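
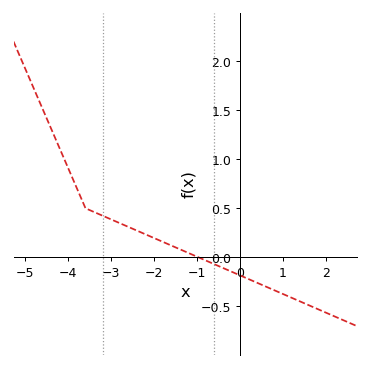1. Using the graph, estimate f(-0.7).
-0.051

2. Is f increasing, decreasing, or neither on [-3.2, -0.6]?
decreasing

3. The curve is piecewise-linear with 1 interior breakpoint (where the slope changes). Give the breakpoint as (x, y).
(-3.6, 0.5)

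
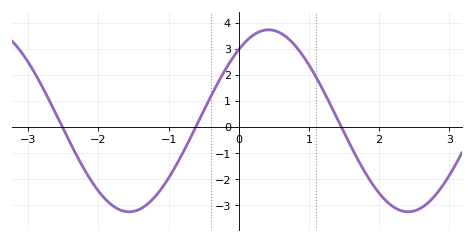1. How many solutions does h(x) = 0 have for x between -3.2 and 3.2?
3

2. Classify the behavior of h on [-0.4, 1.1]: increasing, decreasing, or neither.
neither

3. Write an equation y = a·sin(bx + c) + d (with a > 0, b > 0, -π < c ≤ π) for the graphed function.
y = 3.49sin(1.6x + 0.9) + 0.24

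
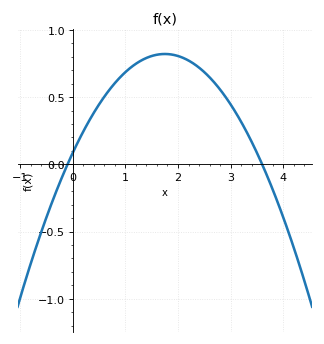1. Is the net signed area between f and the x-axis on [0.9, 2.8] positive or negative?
positive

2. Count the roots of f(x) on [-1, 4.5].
2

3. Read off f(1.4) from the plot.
0.8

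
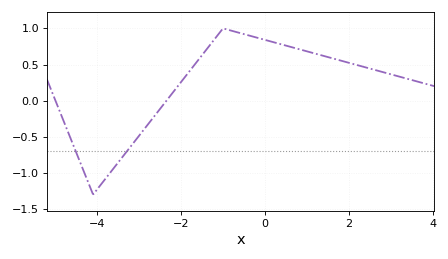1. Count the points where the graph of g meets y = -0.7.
2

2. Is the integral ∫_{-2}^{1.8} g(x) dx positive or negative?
positive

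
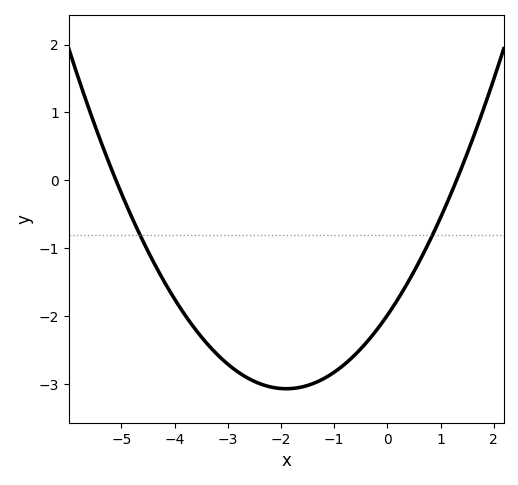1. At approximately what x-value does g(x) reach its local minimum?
-1.9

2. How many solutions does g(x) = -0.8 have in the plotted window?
2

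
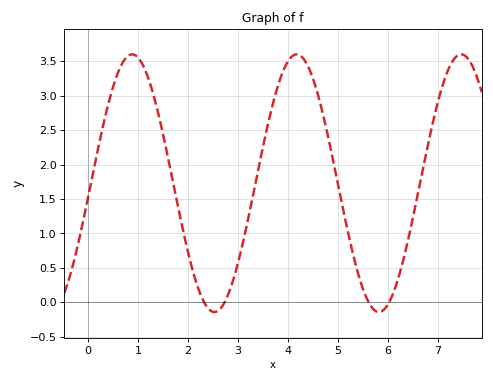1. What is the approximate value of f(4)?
3.5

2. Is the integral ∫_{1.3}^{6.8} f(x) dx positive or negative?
positive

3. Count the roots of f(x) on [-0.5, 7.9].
4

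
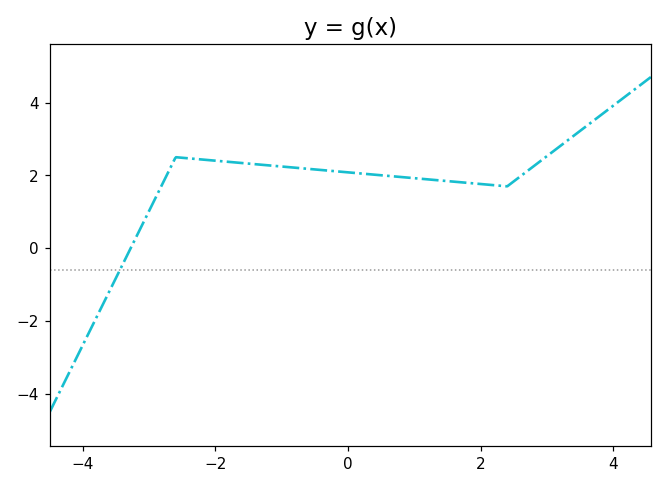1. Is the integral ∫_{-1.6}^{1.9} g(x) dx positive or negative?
positive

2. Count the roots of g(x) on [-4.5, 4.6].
1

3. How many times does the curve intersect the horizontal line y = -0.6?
1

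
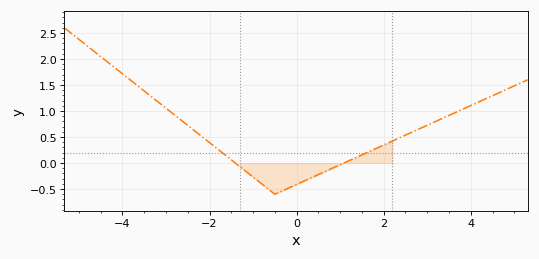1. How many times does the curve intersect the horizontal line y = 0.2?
2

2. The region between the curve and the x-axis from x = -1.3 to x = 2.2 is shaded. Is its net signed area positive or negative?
negative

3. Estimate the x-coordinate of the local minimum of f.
-0.499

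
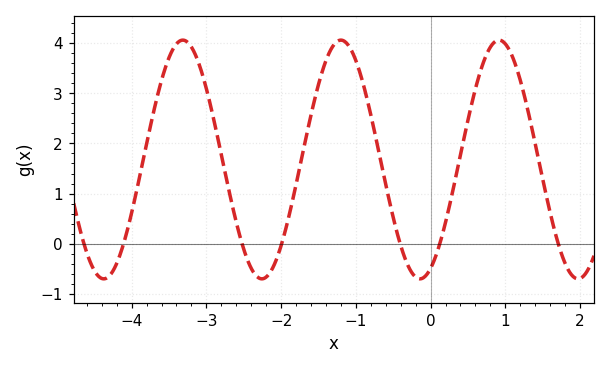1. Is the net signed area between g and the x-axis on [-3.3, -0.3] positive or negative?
positive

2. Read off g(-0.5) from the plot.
0.524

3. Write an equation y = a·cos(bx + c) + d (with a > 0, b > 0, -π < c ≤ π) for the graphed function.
y = 2.38cos(2.97x - 2.72) + 1.68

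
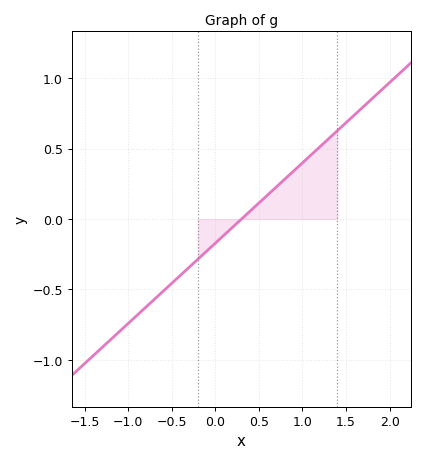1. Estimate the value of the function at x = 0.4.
0.05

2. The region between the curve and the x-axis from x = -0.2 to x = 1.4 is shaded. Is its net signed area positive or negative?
positive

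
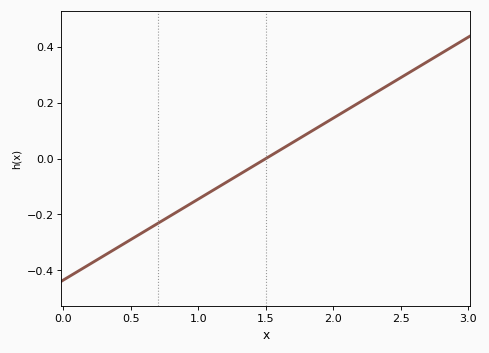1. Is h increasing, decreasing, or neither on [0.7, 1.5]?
increasing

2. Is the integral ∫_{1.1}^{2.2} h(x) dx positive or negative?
positive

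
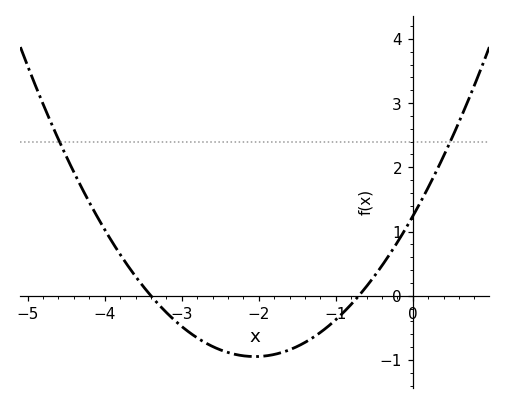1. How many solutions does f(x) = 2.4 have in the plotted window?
2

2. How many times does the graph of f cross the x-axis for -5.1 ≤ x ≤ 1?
2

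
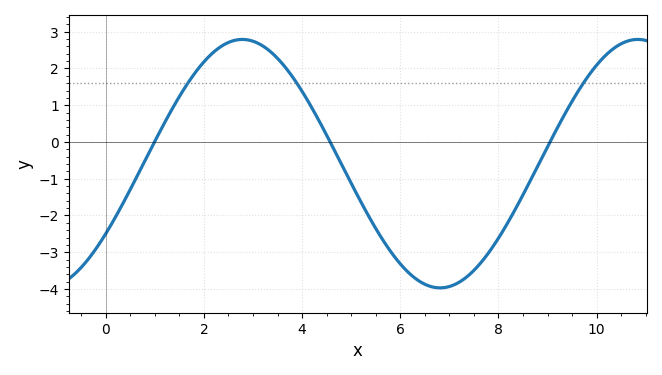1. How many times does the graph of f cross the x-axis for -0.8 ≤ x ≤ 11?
3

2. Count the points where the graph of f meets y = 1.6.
3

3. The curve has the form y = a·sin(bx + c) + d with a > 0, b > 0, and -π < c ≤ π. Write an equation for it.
y = 3.38sin(0.78x - 0.6) - 0.59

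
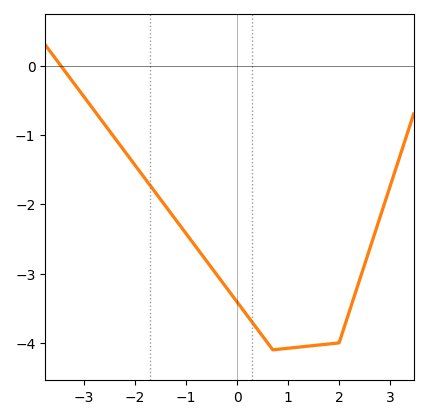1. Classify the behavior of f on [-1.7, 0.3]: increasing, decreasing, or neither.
decreasing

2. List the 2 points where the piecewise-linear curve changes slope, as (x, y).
(0.7, -4.1); (2, -4)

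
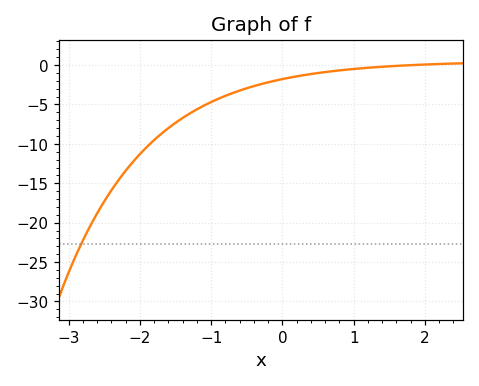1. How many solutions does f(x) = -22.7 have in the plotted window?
1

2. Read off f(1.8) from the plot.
0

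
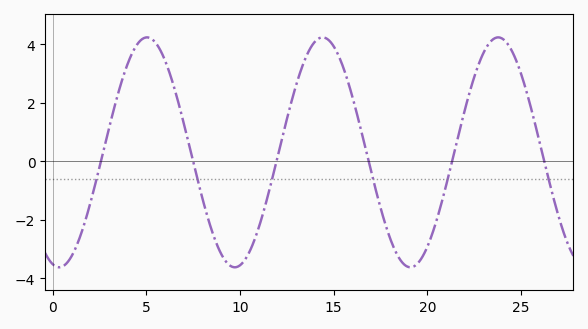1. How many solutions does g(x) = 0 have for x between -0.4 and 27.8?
6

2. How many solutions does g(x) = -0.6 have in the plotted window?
6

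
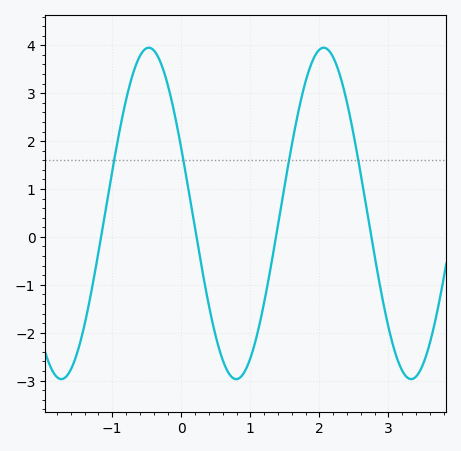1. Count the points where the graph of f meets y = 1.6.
4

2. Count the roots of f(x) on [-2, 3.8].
4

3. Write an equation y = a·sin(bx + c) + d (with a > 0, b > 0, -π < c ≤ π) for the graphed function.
y = 3.46sin(2.48x + 2.74) + 0.49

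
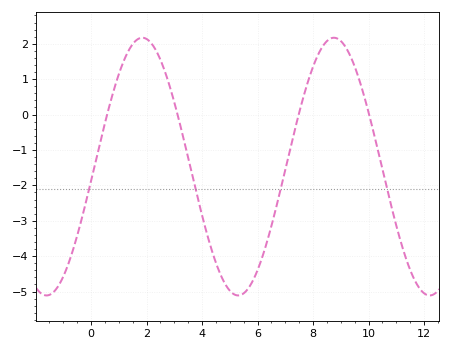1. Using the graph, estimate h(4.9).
-4.87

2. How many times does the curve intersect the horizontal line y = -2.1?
4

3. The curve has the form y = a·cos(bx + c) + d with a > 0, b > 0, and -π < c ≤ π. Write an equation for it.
y = 3.64cos(0.91x - 1.68) - 1.47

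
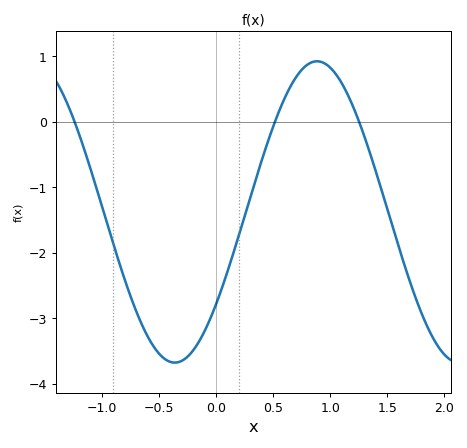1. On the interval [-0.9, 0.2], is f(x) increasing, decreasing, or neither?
neither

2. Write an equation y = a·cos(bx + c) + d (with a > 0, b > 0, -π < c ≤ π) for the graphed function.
y = 2.3cos(2.52x - 2.23) - 1.38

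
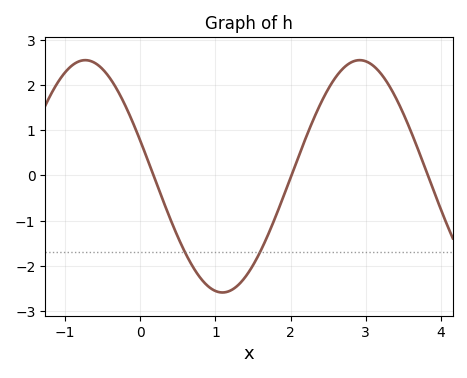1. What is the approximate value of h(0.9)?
-2.4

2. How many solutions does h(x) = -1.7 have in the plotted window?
2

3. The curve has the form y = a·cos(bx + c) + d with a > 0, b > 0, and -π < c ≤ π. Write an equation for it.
y = 2.57cos(1.7x + 1.3) - 0.02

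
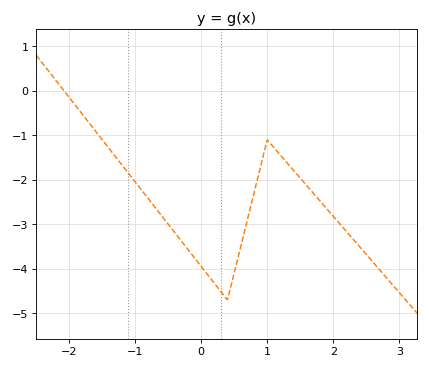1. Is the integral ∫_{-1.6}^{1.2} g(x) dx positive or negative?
negative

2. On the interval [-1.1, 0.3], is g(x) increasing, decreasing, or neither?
decreasing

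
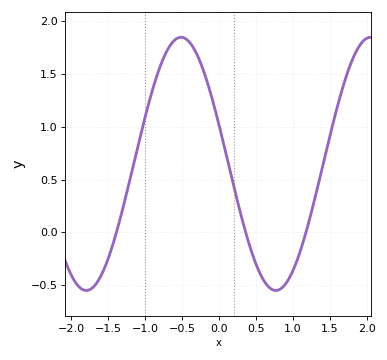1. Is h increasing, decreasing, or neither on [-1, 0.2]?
neither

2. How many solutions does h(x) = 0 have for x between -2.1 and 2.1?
3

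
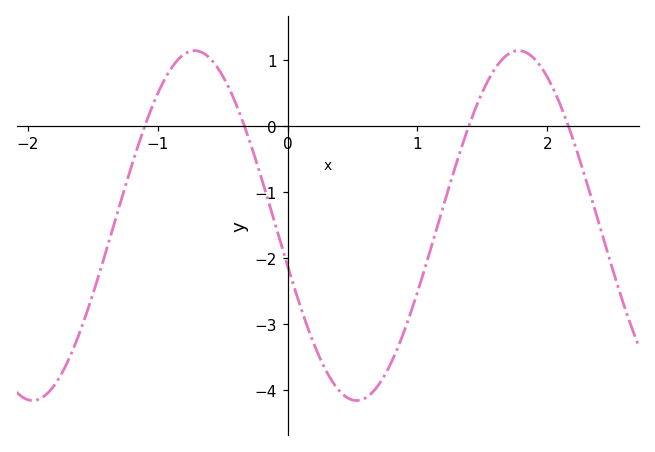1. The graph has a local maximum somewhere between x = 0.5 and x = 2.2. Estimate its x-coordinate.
1.8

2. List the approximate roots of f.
-1.1, -0.3, 1.4, 2.2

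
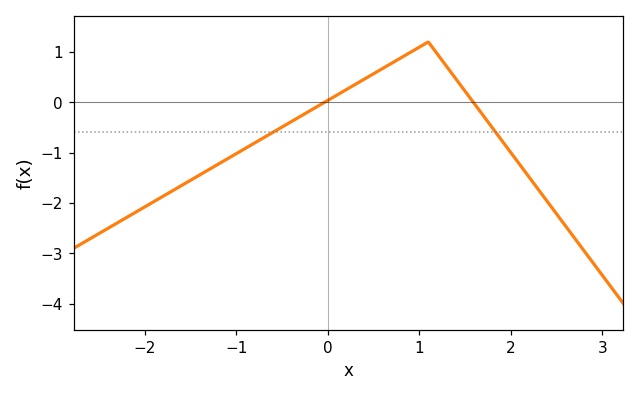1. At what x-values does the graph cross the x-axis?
0, 1.6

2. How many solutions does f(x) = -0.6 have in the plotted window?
2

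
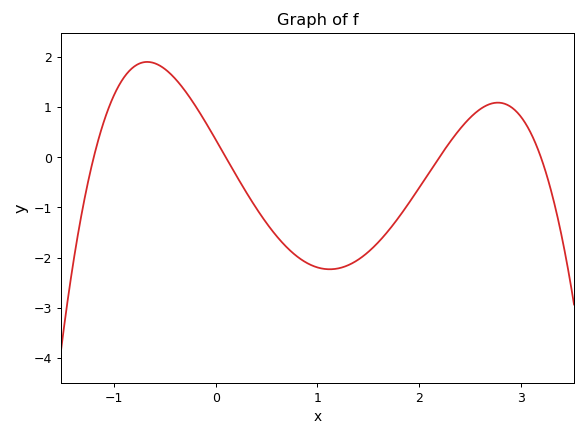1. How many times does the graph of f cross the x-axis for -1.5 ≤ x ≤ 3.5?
4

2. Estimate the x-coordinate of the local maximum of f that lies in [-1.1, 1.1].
-0.675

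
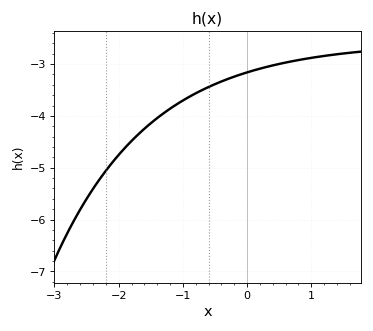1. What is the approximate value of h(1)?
-2.88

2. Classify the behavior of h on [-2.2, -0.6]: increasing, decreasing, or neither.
increasing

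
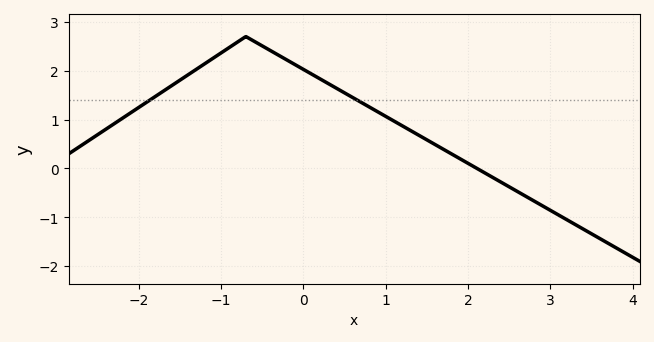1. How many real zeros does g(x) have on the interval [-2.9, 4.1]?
1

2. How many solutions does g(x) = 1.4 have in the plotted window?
2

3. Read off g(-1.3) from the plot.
2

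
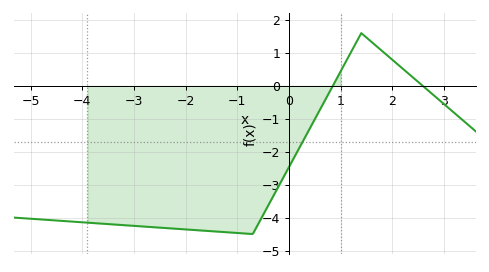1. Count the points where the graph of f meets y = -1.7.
1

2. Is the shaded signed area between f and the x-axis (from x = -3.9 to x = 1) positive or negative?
negative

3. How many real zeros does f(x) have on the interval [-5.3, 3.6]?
2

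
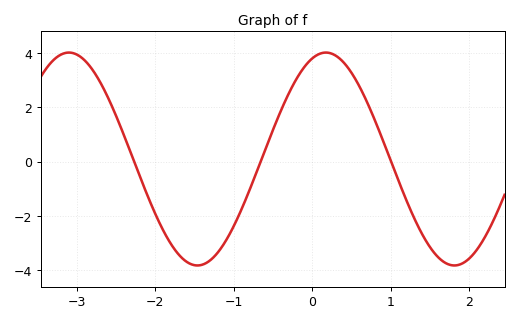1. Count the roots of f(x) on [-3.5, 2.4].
3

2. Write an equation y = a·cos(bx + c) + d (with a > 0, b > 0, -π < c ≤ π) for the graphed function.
y = 3.92cos(1.9x - 0.33) + 0.1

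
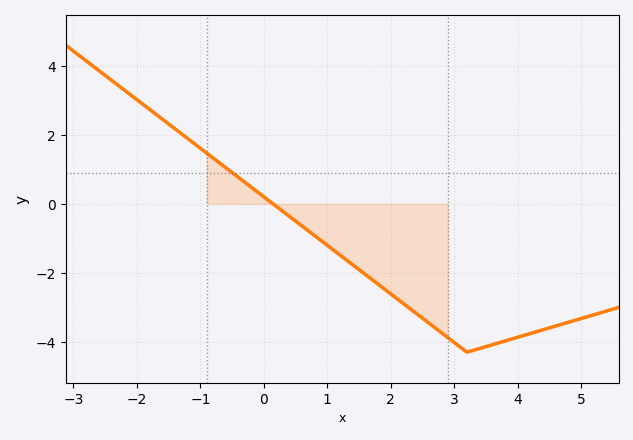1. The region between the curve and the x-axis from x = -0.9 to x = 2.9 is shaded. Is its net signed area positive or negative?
negative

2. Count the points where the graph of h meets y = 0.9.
1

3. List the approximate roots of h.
0.2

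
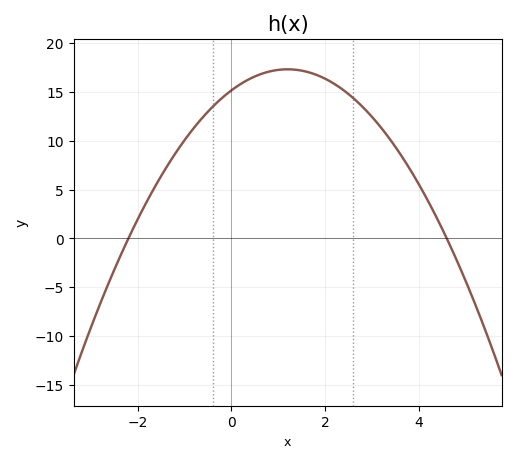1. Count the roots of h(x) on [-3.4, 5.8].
2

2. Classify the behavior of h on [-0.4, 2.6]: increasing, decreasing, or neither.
neither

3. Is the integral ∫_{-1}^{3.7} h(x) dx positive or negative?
positive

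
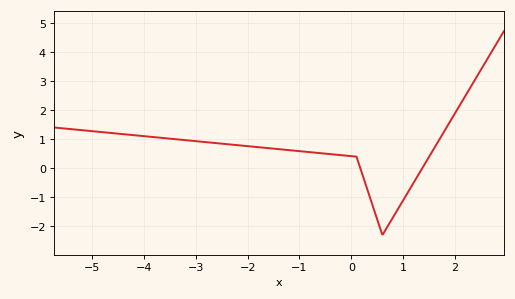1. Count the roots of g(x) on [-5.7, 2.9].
2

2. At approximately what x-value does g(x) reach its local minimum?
0.602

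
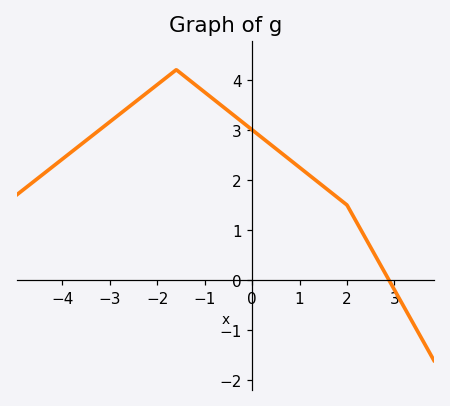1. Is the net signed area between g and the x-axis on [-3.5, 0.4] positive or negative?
positive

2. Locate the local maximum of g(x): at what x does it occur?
-1.6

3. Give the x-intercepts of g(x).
2.8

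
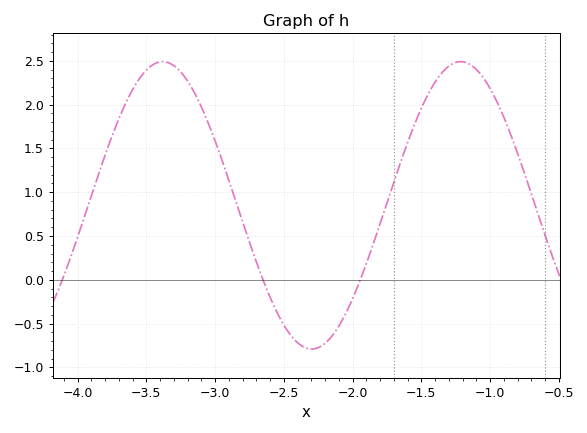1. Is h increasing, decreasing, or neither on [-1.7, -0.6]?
neither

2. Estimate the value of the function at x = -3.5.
2.4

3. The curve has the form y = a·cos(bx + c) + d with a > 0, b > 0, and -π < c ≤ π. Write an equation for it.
y = 1.64cos(2.9x - 2.8) + 0.85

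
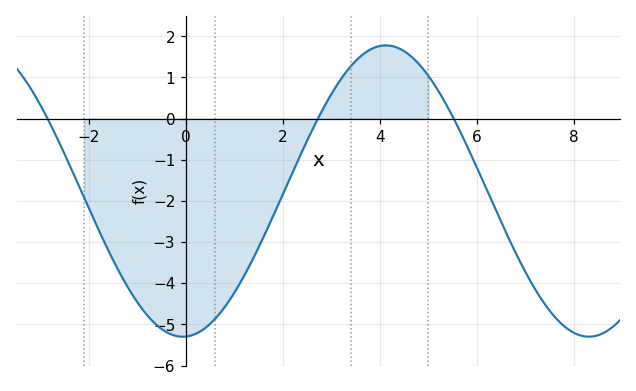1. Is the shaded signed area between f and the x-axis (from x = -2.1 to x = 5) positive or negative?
negative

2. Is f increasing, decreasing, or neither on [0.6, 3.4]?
increasing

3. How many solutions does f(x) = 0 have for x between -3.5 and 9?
3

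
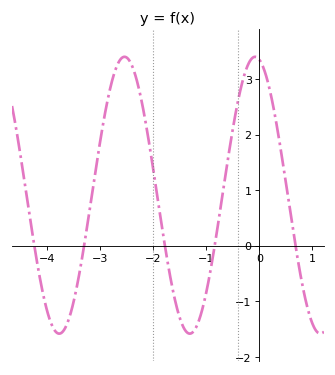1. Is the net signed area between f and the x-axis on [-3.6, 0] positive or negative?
positive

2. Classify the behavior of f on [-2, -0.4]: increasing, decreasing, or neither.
neither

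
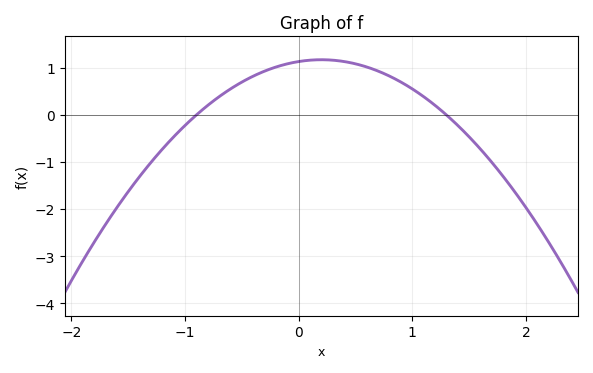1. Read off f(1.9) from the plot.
-1.6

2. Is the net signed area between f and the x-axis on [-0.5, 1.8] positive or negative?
positive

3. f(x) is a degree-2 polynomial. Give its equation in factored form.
y = -0.97(x + 0.9)(x - 1.3)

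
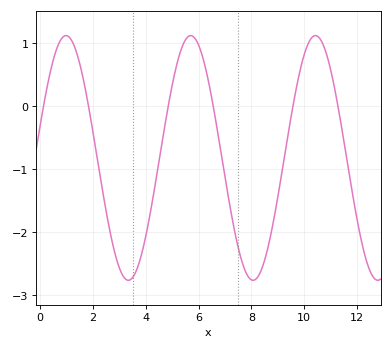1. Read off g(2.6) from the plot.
-1.89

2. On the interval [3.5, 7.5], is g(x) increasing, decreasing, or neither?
neither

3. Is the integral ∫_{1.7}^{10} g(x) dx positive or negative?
negative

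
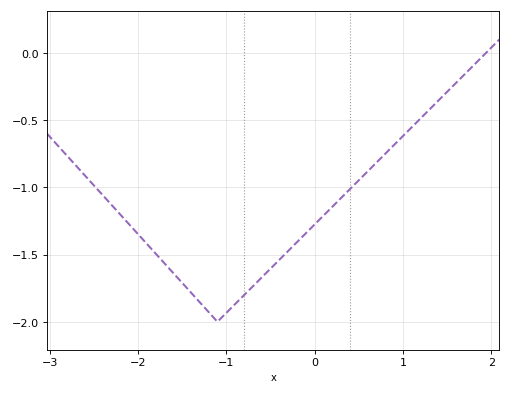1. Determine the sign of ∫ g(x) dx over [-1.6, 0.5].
negative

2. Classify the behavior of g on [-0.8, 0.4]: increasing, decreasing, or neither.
increasing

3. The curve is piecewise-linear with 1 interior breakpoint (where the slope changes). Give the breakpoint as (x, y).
(-1.1, -2)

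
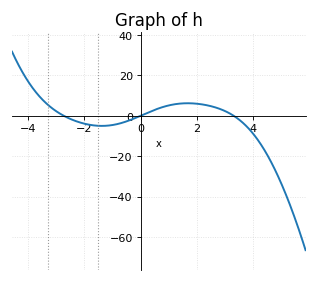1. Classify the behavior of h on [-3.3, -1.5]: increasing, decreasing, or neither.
decreasing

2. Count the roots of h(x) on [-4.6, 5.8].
3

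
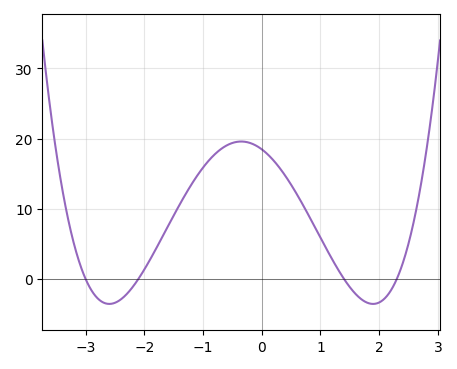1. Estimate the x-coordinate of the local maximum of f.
-0.4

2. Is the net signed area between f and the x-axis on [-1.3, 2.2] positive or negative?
positive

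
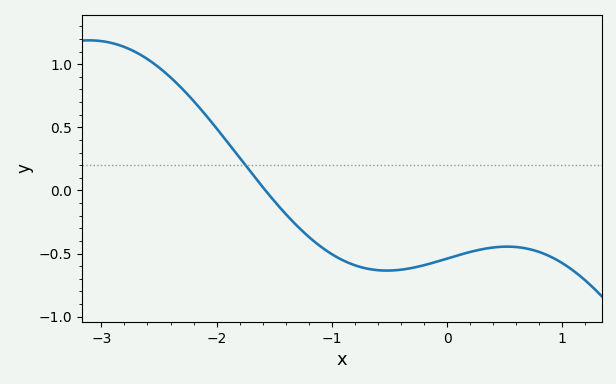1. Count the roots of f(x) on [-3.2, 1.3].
1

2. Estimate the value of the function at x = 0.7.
-0.45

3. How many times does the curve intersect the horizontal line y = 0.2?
1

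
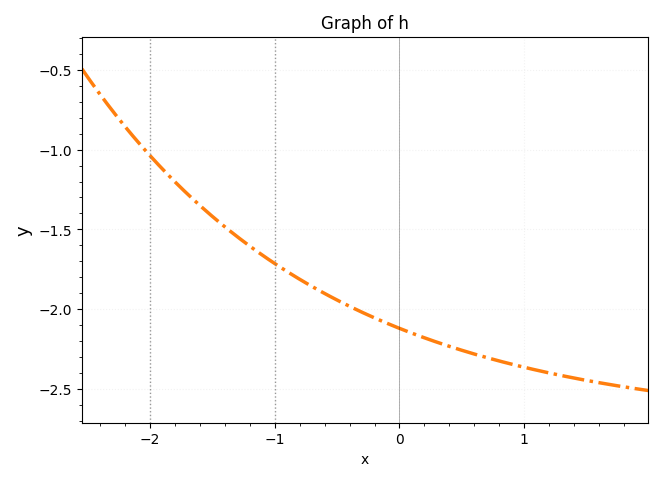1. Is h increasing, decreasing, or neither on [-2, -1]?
decreasing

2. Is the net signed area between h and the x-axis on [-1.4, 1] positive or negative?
negative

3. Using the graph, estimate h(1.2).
-2.4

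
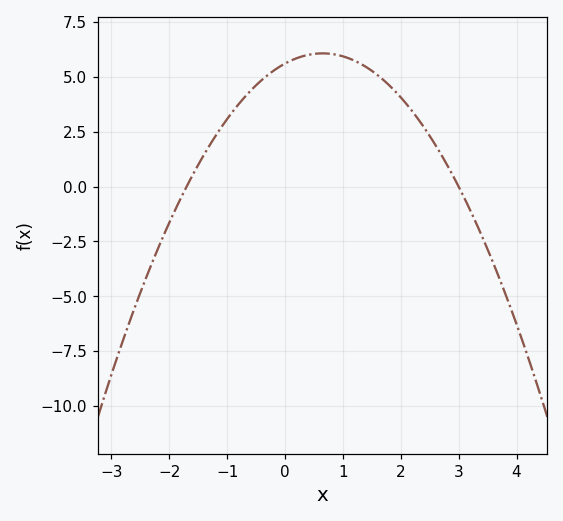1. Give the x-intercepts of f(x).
-1.8, 3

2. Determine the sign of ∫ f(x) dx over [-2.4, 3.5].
positive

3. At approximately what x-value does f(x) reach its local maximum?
0.6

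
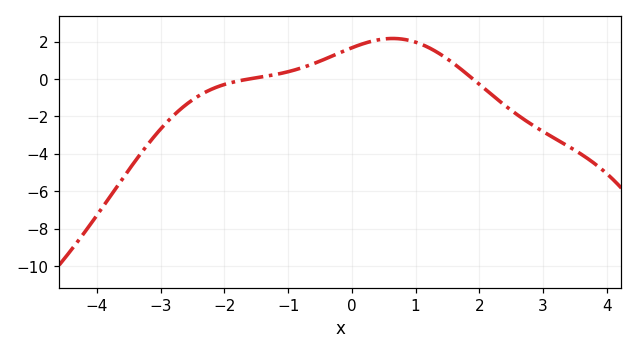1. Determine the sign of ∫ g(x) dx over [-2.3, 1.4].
positive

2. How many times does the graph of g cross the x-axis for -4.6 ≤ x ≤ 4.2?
2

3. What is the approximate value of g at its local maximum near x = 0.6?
2.16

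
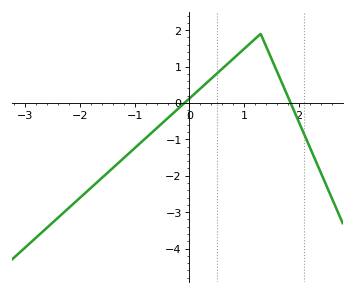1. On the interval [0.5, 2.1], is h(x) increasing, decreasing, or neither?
neither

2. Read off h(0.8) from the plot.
1.2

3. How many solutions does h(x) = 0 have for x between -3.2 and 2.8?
2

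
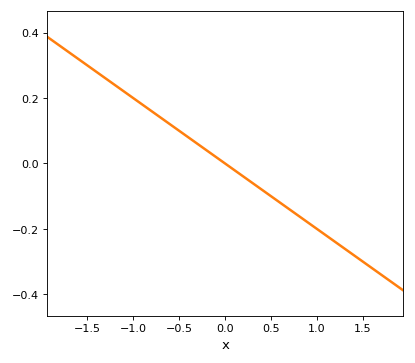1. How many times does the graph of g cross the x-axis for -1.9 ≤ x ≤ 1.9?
1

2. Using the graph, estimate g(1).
-0.2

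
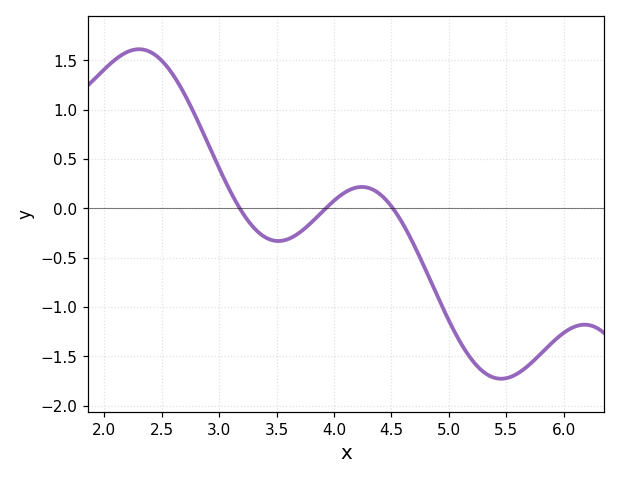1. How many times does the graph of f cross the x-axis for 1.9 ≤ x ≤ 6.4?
3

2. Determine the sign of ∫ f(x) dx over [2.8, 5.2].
negative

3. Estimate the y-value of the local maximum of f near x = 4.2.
0.218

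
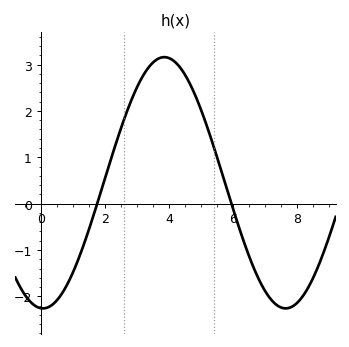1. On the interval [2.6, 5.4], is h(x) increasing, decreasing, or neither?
neither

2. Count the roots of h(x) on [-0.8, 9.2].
2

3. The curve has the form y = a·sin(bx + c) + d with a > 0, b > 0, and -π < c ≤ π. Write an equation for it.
y = 2.71sin(0.83x - 1.6) + 0.45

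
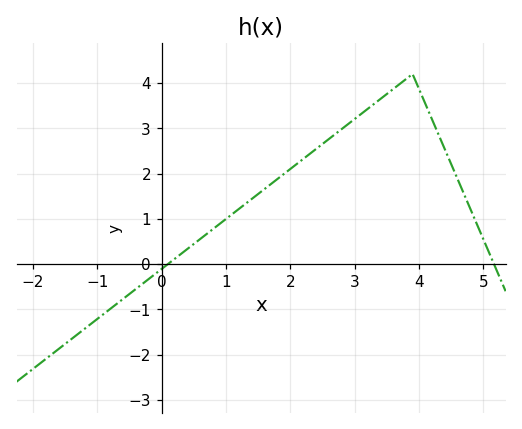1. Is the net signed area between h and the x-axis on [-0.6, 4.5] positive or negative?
positive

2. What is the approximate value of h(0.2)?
0.114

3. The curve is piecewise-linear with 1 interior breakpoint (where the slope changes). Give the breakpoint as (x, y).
(3.9, 4.2)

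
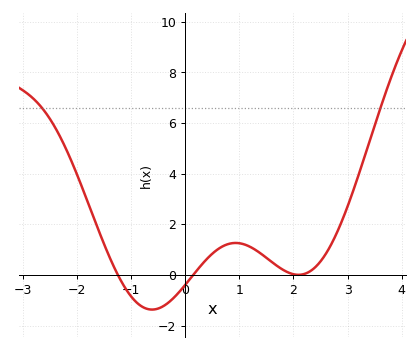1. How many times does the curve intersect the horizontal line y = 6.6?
2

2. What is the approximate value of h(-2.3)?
5.43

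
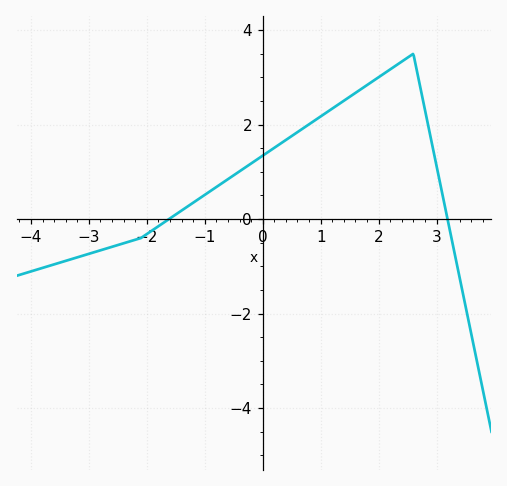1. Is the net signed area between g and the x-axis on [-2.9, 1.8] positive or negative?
positive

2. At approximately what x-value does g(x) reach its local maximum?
2.6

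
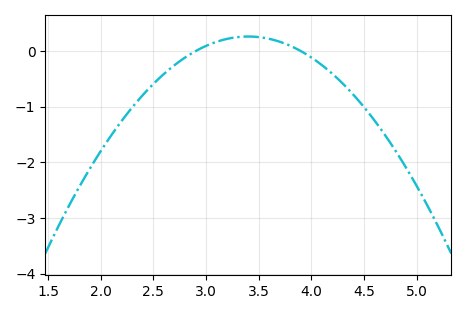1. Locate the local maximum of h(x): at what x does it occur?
3.4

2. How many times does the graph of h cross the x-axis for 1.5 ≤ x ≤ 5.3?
2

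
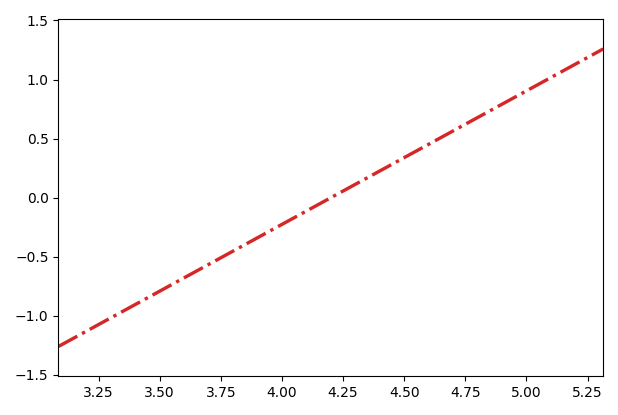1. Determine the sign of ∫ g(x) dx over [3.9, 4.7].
positive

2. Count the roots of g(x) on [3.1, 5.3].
1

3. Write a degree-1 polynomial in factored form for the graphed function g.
y = 1.13(x - 4.2)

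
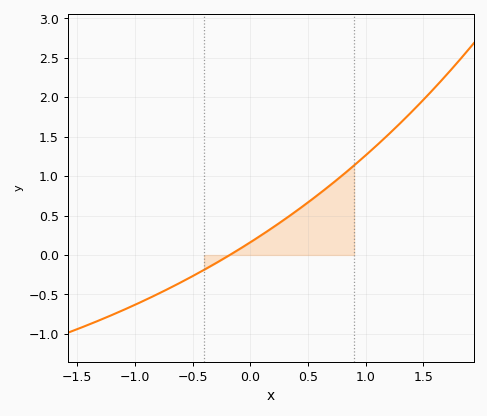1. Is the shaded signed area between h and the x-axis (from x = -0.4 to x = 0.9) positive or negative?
positive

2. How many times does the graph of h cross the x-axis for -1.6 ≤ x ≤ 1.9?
1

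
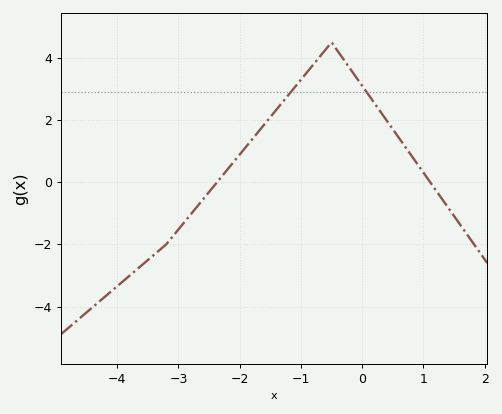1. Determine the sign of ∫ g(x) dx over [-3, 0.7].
positive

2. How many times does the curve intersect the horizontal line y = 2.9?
2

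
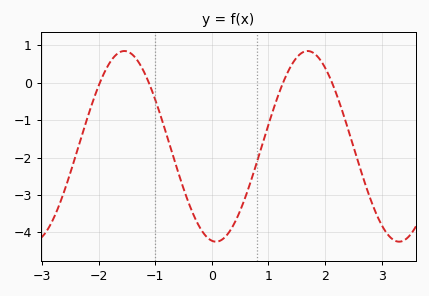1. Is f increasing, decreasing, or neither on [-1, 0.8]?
neither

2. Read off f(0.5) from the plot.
-3.4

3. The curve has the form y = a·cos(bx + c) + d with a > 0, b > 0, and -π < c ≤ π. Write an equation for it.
y = 2.55cos(1.9x + 3) - 1.7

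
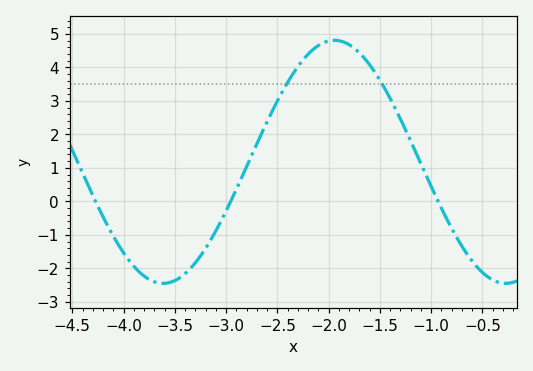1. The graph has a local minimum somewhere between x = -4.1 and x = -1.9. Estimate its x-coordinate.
-3.61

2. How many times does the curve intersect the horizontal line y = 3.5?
2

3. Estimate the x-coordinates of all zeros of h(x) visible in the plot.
-4.27, -2.95, -0.932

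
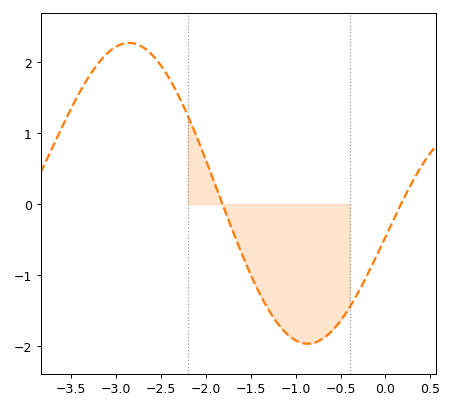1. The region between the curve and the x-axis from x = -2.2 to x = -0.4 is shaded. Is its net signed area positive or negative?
negative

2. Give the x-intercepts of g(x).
-1.8, 0.2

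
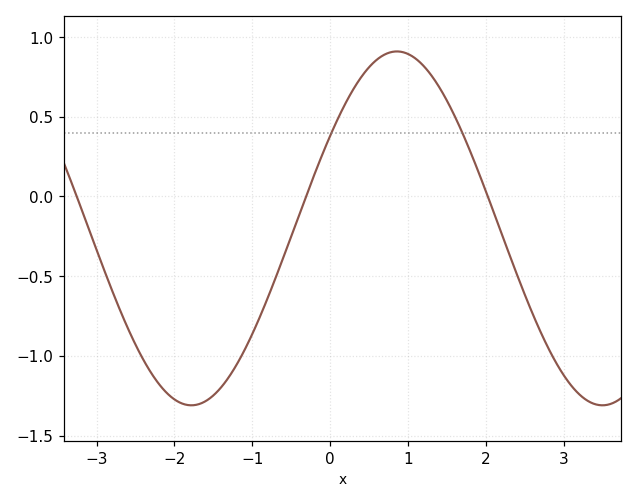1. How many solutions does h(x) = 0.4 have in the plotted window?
2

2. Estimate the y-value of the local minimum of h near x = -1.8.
-1.31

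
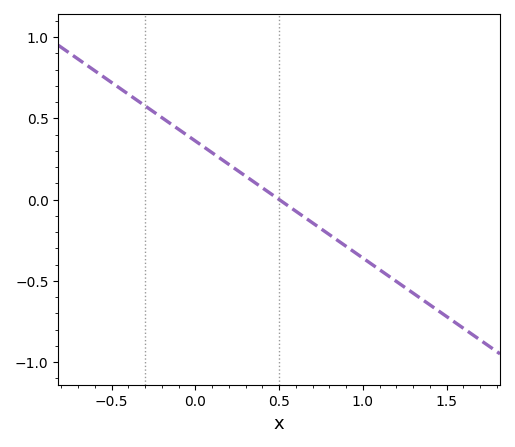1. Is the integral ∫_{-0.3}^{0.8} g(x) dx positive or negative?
positive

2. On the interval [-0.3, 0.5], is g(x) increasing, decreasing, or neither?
decreasing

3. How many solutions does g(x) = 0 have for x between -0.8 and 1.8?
1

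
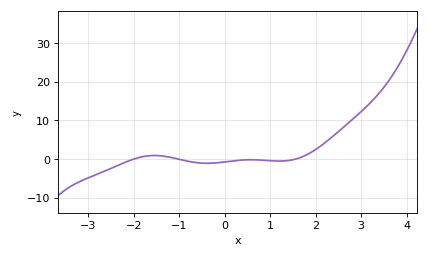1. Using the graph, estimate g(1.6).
0.171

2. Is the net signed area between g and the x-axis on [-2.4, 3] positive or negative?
positive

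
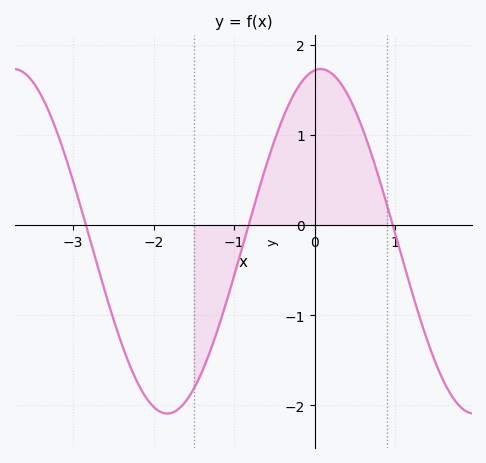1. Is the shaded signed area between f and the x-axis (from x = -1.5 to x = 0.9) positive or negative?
positive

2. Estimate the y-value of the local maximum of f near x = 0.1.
1.7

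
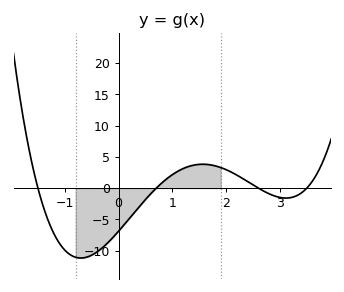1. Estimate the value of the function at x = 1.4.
3.68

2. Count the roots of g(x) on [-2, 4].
4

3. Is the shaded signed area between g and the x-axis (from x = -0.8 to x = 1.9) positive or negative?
negative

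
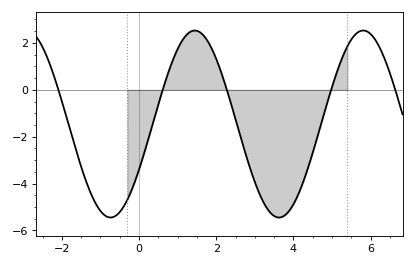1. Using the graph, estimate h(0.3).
-1.8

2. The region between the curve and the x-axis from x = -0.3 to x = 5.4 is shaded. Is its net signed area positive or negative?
negative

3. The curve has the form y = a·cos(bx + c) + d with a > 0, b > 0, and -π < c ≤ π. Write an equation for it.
y = 3.99cos(1.4x - 2.1) - 1.46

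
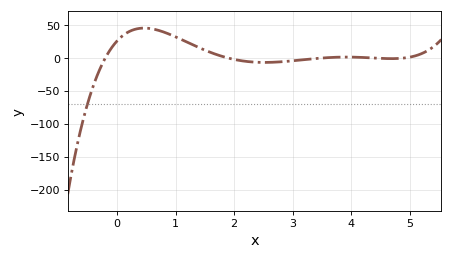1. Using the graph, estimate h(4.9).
0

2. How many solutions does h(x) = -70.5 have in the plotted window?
1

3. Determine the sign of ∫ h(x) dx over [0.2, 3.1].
positive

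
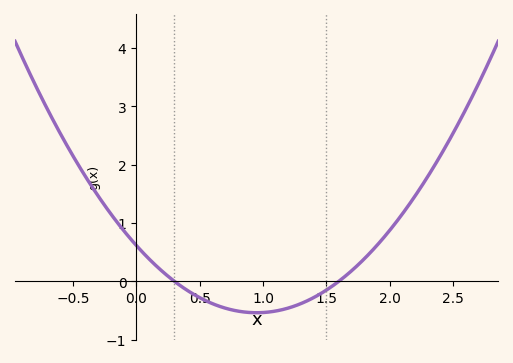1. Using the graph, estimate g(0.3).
0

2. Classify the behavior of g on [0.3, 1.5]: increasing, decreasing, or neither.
neither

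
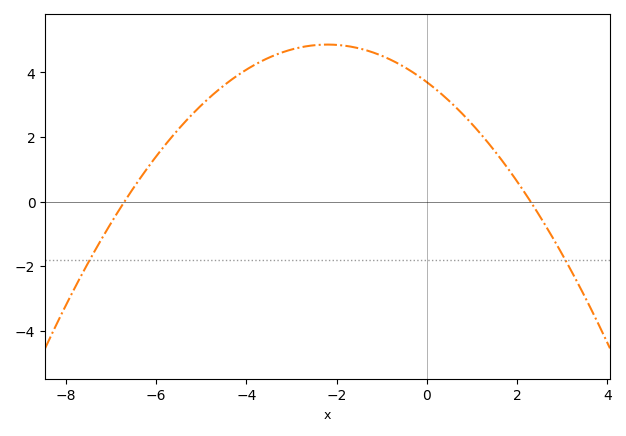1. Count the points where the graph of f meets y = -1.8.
2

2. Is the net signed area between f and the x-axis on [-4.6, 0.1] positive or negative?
positive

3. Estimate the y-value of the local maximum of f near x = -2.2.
4.8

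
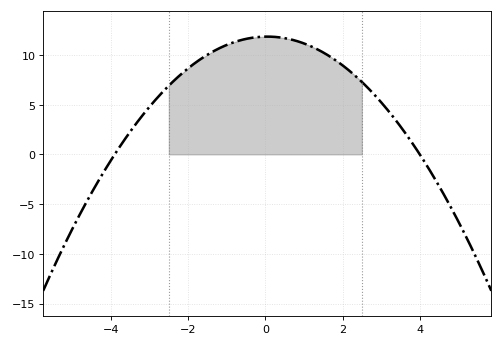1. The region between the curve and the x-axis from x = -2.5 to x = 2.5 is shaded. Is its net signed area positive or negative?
positive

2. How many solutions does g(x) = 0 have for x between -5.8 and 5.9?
2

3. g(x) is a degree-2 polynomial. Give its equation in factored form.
y = -0.76(x + 3.9)(x - 4)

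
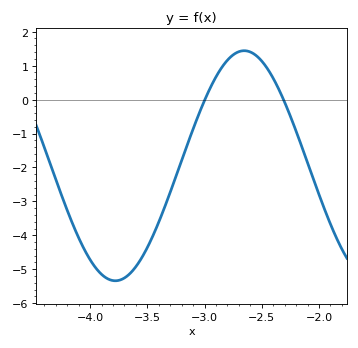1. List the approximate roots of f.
-3, -2.3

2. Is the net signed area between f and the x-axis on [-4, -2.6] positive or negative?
negative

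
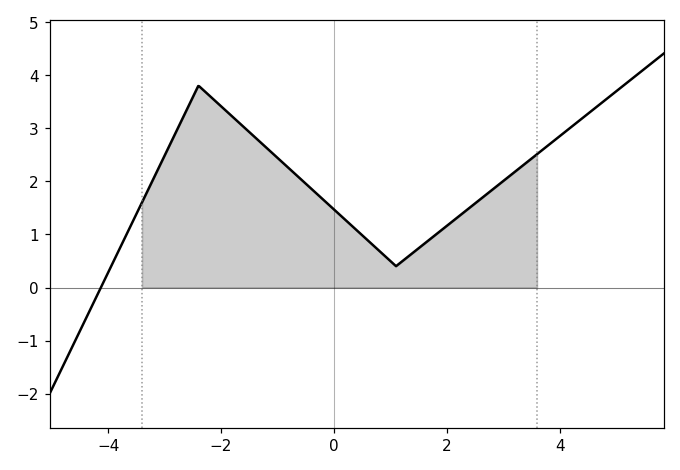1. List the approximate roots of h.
-4.2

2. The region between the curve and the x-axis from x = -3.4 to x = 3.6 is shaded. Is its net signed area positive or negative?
positive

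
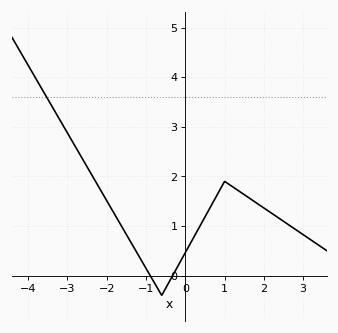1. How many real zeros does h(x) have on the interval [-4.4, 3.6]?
2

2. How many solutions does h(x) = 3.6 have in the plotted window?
1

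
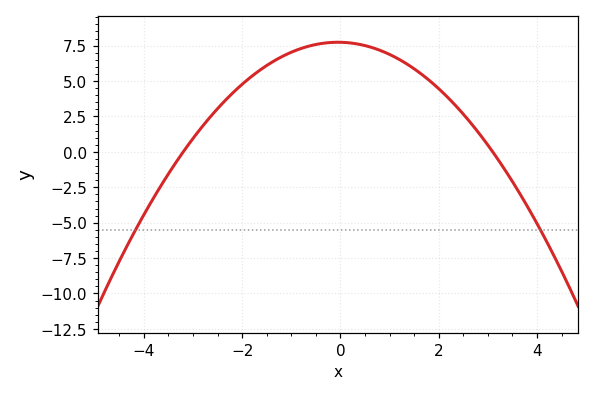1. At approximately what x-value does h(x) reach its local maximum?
0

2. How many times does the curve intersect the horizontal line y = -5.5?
2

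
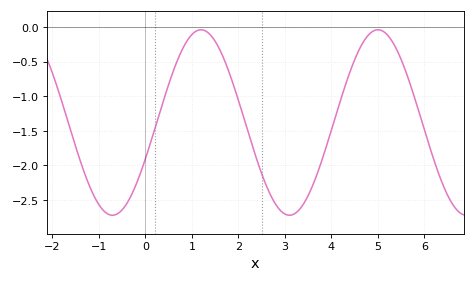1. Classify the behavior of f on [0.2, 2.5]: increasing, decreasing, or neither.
neither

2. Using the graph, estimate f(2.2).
-1.5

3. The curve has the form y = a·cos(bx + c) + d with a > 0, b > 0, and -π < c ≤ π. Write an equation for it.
y = 1.34cos(1.6x - 2) - 1.38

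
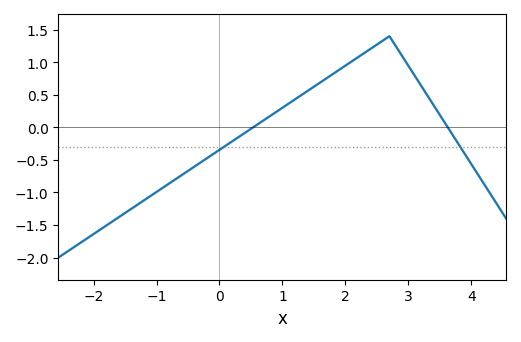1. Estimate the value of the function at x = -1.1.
-1.05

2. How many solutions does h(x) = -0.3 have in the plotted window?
2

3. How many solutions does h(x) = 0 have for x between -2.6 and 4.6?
2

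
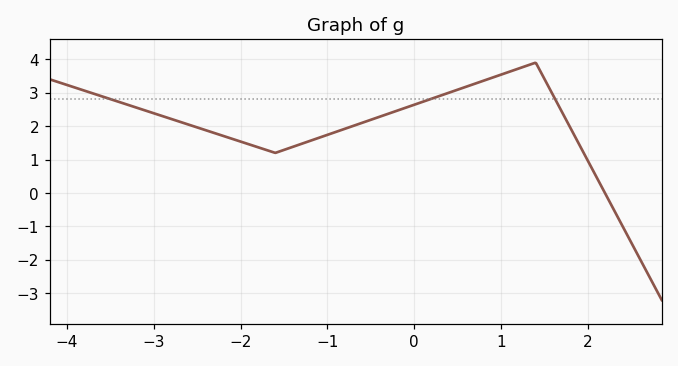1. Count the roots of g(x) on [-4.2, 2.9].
1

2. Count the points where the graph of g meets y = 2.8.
3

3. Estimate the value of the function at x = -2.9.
2.3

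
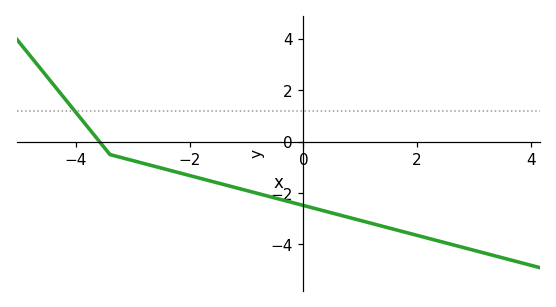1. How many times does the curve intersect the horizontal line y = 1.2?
1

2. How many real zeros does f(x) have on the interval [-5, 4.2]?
1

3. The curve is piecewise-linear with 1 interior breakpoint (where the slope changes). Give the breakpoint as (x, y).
(-3.4, -0.5)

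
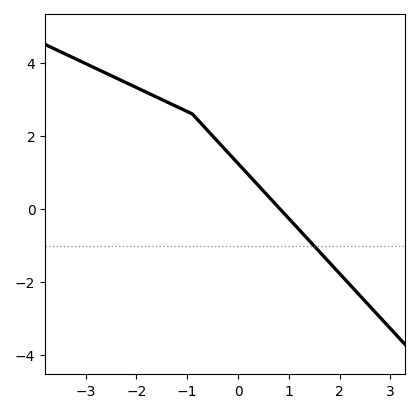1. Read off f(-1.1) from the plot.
2.73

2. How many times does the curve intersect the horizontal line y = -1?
1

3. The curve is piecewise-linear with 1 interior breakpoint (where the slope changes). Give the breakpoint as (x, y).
(-0.9, 2.6)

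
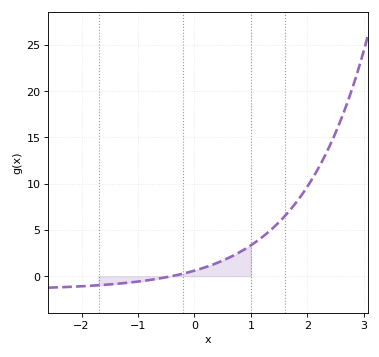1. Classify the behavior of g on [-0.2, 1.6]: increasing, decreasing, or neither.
increasing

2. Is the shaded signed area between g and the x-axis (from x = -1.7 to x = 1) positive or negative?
positive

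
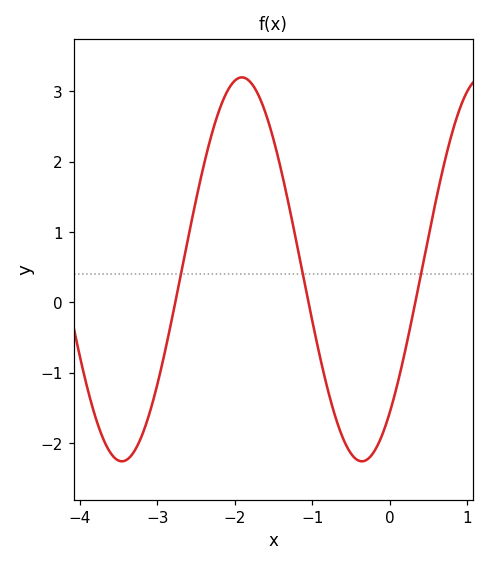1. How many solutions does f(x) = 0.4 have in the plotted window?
3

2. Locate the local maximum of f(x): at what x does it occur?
-1.91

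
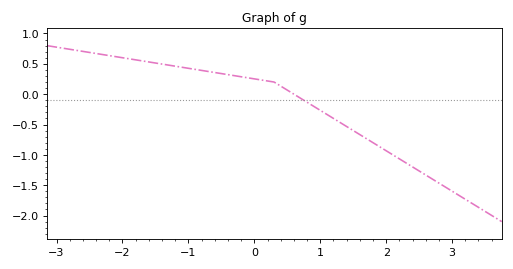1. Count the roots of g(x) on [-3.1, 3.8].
1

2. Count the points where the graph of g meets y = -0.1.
1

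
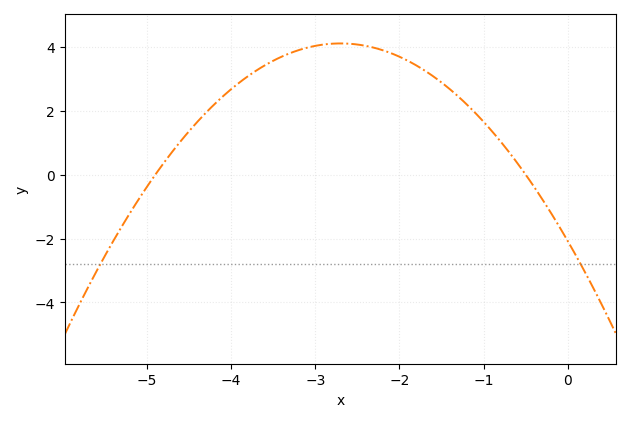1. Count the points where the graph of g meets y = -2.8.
2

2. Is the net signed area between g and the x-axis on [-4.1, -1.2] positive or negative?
positive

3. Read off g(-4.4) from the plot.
1.66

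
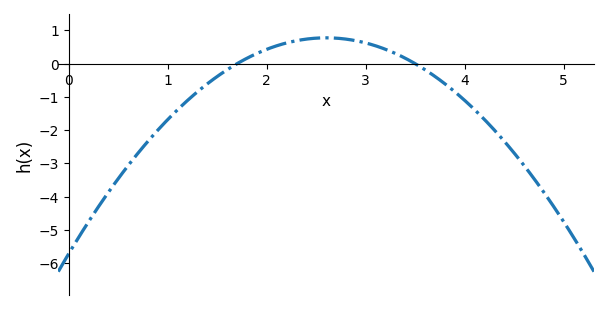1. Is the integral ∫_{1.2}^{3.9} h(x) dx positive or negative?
positive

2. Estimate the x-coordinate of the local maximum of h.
2.6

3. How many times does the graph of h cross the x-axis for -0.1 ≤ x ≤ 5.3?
2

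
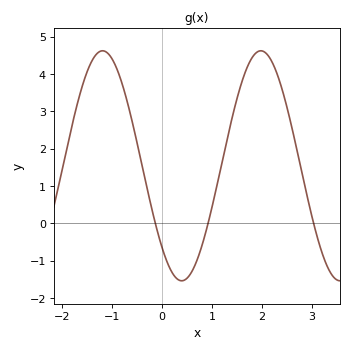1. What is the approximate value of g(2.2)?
4.3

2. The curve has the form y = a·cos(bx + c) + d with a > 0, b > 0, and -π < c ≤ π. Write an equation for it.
y = 3.08cos(2x + 2.4) + 1.54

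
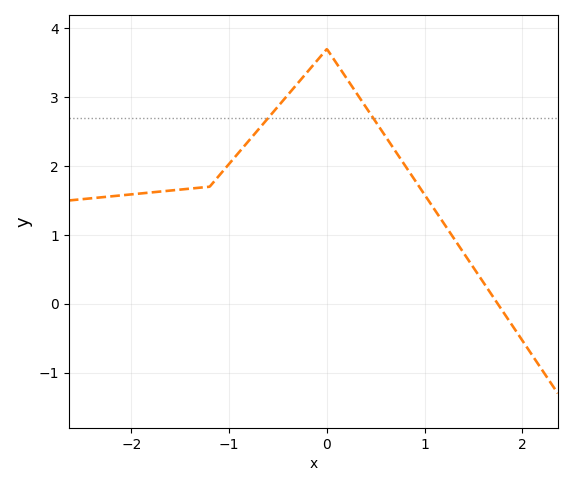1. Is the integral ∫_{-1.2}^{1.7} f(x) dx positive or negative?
positive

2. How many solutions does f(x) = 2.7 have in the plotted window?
2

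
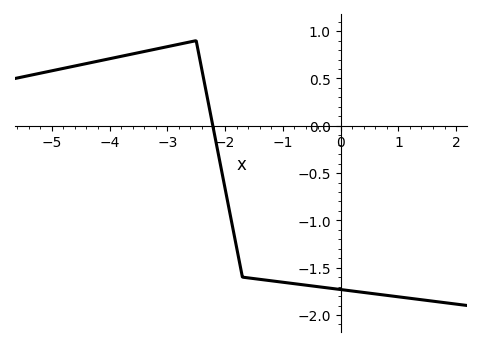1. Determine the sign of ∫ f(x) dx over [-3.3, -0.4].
negative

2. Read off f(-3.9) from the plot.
0.721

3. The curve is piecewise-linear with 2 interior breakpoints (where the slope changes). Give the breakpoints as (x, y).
(-2.5, 0.9); (-1.7, -1.6)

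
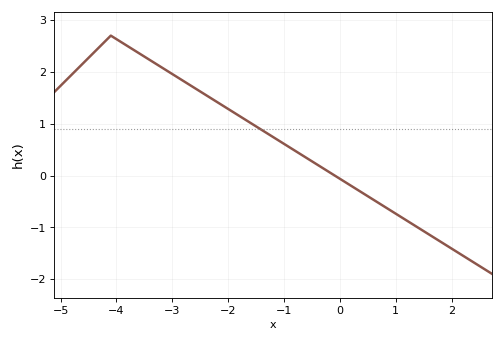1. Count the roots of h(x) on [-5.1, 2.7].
1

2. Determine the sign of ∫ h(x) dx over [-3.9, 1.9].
positive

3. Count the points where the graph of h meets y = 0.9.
1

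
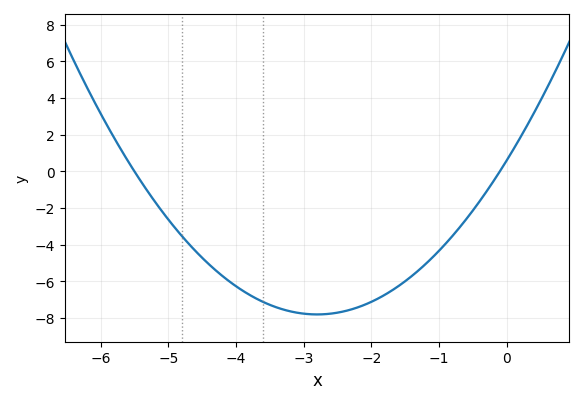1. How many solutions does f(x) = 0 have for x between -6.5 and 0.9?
2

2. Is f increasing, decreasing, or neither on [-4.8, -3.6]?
decreasing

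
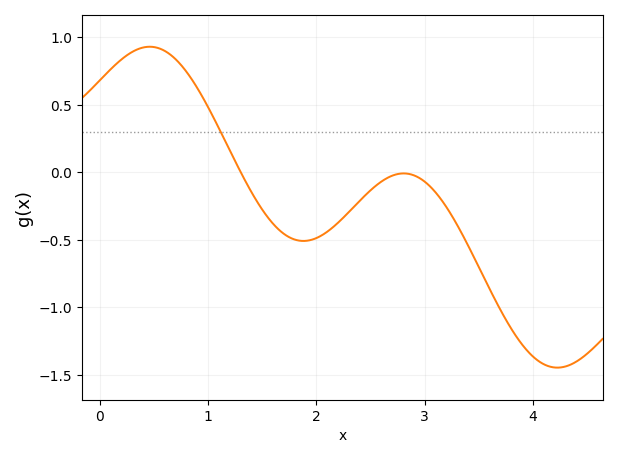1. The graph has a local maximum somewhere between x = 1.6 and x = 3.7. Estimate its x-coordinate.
2.81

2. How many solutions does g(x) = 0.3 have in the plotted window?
1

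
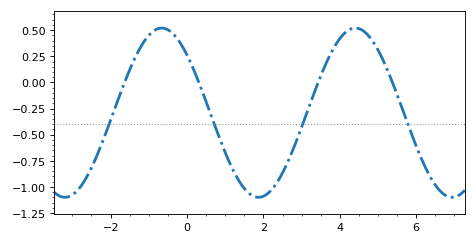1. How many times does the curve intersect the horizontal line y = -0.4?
4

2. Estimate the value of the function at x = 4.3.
0.52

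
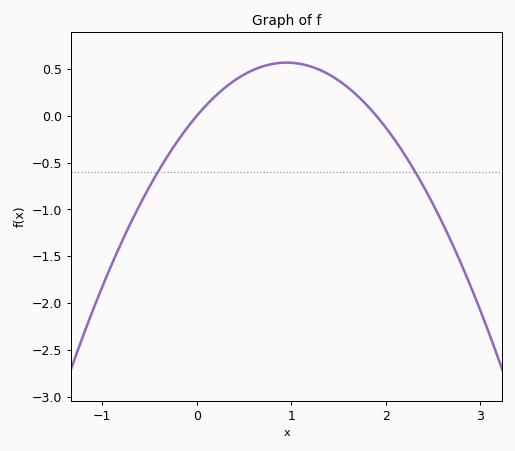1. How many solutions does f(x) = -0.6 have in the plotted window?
2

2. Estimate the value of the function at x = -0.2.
-0.25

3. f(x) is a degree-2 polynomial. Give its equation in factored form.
y = -0.63(x - 0)(x - 1.9)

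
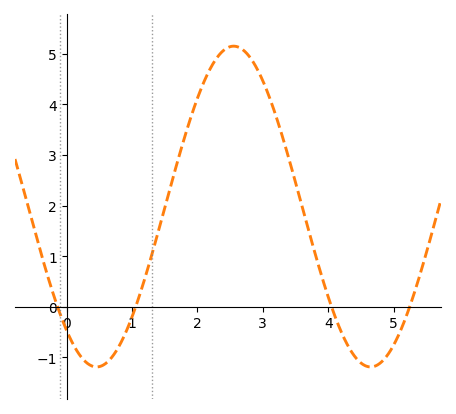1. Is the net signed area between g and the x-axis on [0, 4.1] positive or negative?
positive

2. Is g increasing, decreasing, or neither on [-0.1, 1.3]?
neither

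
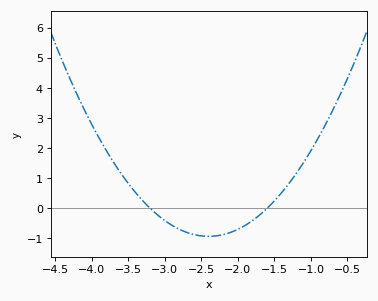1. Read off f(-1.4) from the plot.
0.522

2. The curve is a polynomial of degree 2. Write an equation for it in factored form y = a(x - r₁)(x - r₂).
y = 1.45(x + 3.2)(x + 1.6)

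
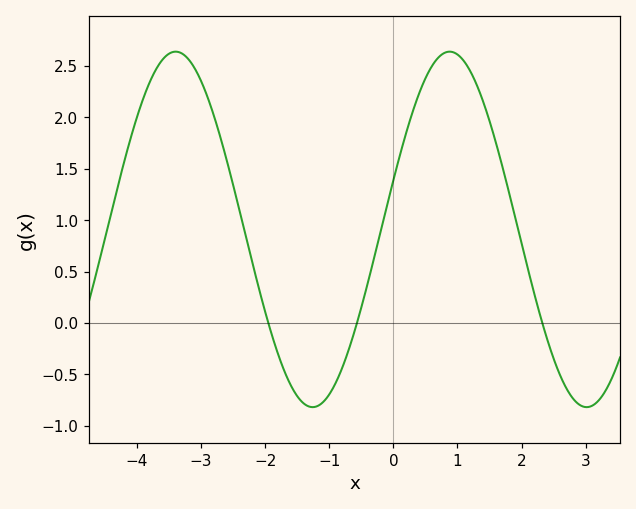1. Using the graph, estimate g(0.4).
2.25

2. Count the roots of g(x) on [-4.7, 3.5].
3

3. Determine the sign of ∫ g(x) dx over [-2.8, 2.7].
positive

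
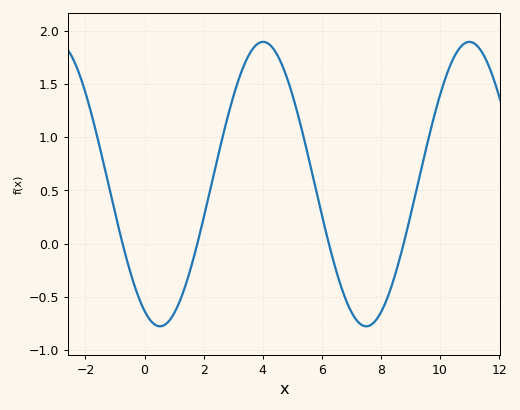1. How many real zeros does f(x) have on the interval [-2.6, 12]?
4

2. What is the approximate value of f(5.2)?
1.21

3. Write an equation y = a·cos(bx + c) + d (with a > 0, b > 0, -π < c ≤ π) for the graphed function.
y = 1.34cos(0.9x + 2.67) + 0.56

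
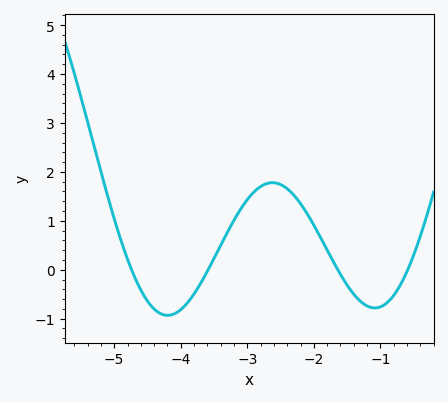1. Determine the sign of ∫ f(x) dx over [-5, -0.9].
positive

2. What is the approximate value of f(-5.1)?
1.51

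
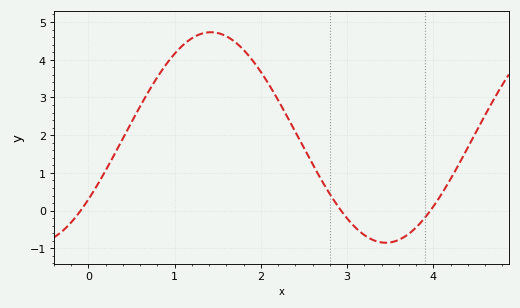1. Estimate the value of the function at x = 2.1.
3.32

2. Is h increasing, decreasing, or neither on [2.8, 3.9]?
neither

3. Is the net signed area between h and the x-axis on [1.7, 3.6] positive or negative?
positive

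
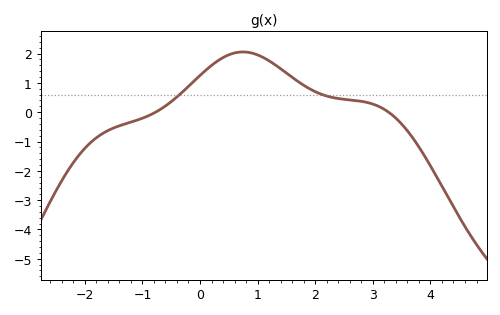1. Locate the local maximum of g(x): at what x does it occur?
0.745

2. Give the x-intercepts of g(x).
-0.772, 3.27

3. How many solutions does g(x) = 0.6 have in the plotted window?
2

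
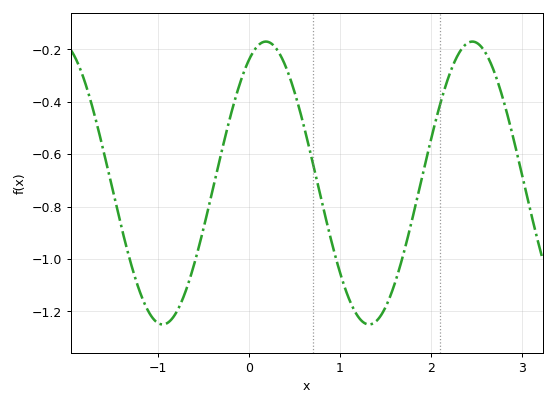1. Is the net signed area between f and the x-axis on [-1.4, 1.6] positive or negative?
negative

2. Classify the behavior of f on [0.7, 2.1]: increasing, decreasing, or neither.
neither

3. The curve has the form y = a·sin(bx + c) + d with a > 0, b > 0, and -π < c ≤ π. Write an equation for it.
y = 0.54sin(2.77x + 1.05) - 0.71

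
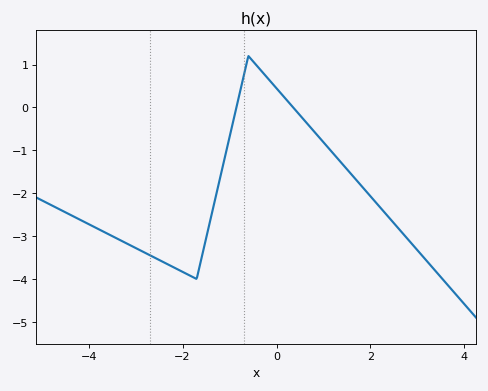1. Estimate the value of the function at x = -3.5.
-3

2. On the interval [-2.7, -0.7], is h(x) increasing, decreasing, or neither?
neither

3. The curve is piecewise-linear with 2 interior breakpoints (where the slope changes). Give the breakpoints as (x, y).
(-1.7, -4); (-0.6, 1.2)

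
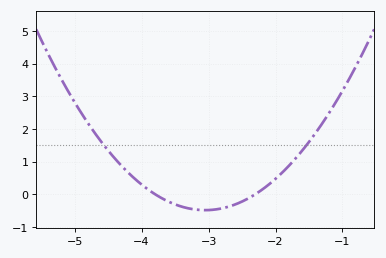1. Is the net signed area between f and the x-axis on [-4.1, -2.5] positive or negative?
negative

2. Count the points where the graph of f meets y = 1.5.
2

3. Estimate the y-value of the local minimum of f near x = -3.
-0.489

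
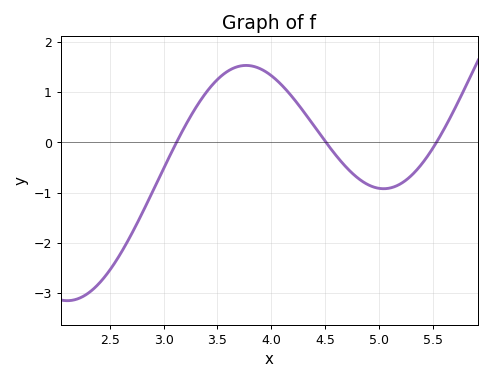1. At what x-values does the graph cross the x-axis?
3.1, 4.5, 5.5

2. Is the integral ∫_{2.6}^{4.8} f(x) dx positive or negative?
positive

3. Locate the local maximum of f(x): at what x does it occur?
3.8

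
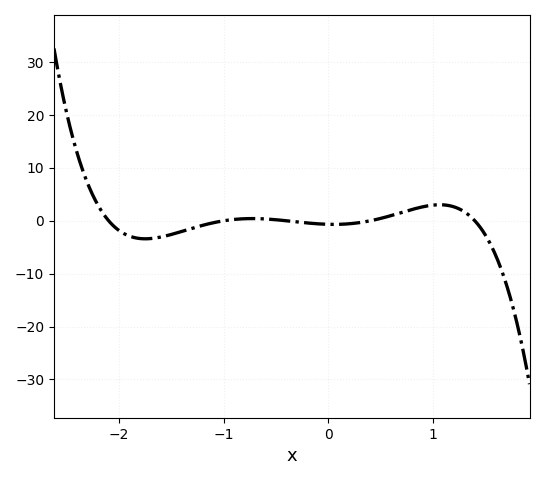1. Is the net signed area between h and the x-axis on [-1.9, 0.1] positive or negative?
negative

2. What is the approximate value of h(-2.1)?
0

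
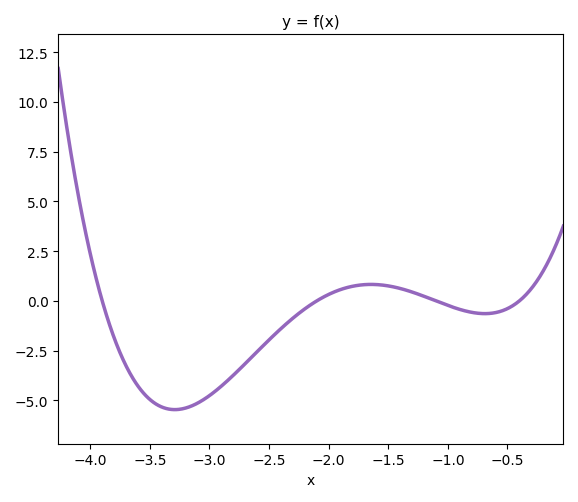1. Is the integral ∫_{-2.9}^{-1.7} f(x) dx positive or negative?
negative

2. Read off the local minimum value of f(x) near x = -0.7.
-0.64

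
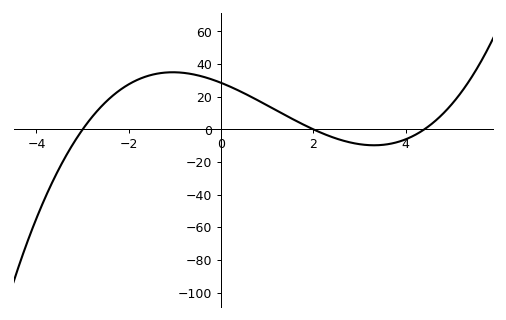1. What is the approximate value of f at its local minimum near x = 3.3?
-9.73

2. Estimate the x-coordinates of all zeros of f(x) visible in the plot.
-3, 2, 4.4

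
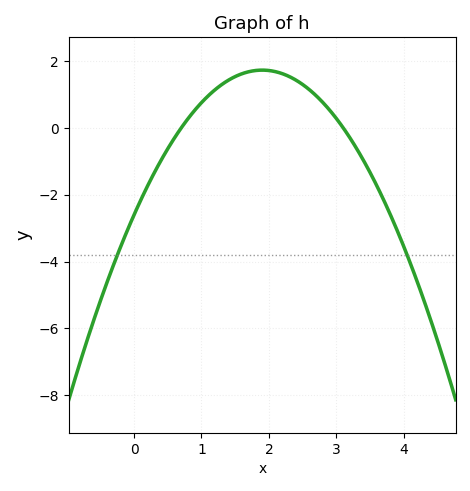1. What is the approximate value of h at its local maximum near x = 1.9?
1.8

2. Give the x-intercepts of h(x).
0.7, 3.1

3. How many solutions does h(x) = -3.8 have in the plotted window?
2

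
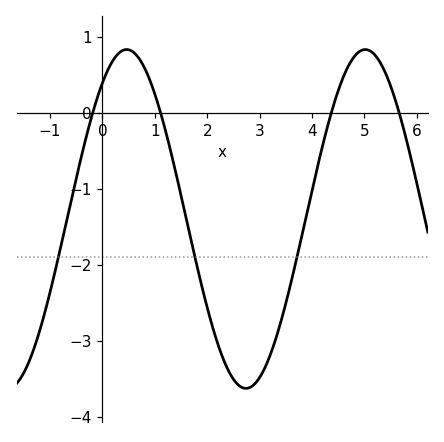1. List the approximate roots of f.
-0.183, 1.11, 4.37, 5.66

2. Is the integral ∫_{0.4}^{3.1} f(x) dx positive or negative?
negative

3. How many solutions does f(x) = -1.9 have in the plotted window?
3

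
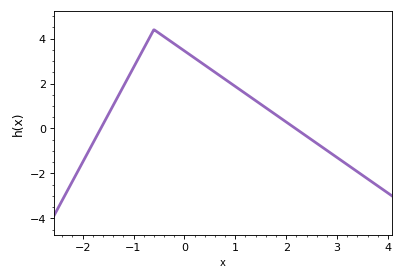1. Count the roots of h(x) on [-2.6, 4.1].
2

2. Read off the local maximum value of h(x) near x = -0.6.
4.4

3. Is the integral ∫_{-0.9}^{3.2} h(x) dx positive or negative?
positive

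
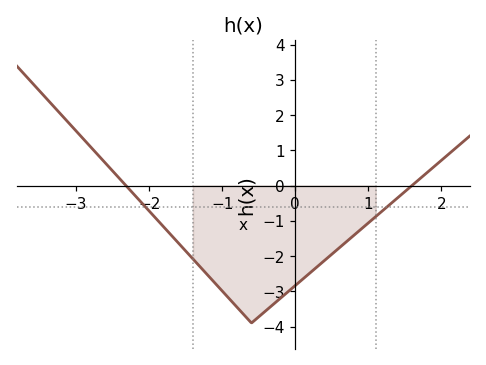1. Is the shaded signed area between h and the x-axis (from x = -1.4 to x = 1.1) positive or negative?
negative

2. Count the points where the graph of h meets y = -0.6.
2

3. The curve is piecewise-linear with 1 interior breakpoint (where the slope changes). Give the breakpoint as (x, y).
(-0.6, -3.9)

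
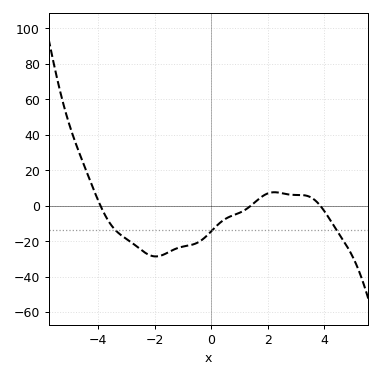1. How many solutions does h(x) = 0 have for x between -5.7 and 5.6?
3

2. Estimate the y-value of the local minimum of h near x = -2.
-28.6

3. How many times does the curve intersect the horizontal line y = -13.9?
3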